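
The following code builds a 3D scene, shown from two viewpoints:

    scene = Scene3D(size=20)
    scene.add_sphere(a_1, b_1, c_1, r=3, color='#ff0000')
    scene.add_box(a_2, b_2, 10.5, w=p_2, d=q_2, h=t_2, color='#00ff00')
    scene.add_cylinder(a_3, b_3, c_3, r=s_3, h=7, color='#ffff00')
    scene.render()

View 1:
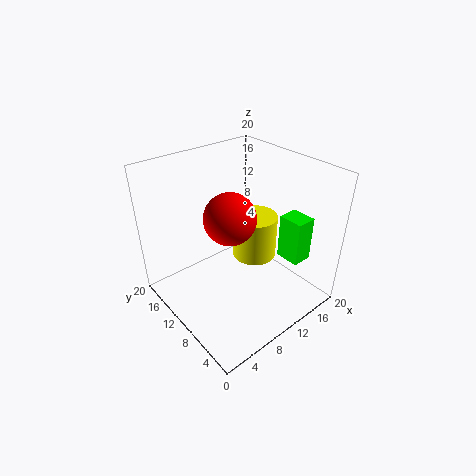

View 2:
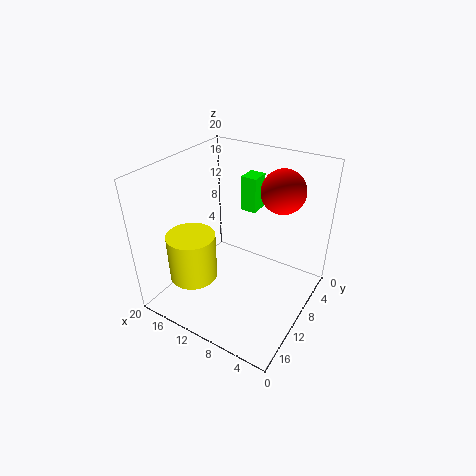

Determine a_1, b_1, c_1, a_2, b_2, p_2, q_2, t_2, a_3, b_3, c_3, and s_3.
a_1 = 5.5; b_1 = 6; c_1 = 16.5; a_2 = 11; b_2 = 0.5; p_2 = 2.5; q_2 = 3; t_2 = 5.5; a_3 = 16; b_3 = 13; c_3 = 3; s_3 = 3.5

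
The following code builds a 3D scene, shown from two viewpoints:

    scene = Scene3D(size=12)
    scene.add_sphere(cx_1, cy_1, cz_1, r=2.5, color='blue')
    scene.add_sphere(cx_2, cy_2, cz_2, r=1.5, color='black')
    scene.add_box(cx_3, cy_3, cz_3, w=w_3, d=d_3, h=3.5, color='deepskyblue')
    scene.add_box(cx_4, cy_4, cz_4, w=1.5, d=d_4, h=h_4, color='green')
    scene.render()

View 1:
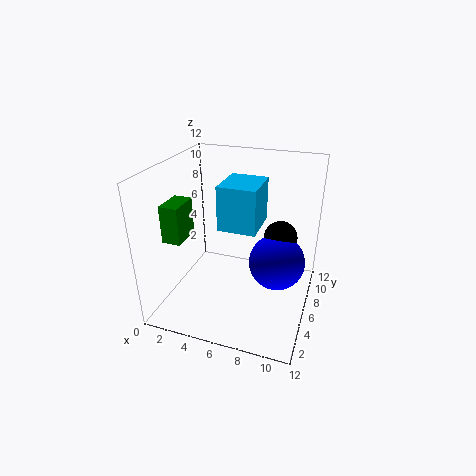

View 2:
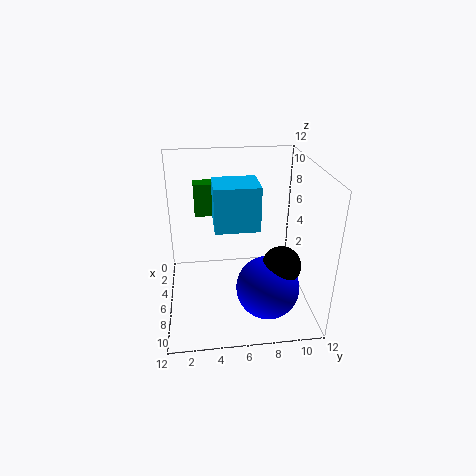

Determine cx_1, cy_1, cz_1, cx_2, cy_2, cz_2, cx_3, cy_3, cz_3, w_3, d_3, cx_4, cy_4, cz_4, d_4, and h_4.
cx_1 = 9; cy_1 = 8; cz_1 = 3; cx_2 = 9; cy_2 = 9; cz_2 = 5; cx_3 = 5; cy_3 = 4; cz_3 = 7.5; w_3 = 3; d_3 = 3.5; cx_4 = 1; cy_4 = 2.5; cz_4 = 6.5; d_4 = 2.5; h_4 = 3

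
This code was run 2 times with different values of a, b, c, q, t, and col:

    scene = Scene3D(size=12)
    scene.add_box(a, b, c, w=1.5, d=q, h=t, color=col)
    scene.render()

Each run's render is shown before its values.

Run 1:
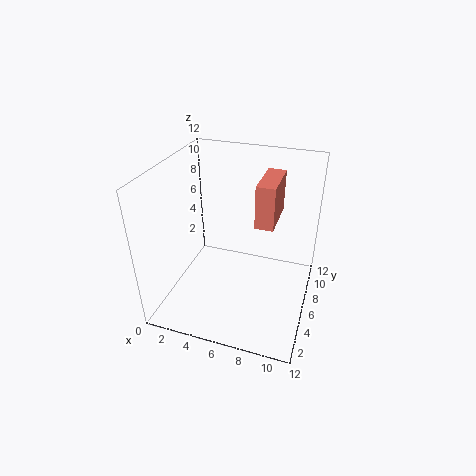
a = 7.5; b = 5.5; c = 7.5; q = 4; t = 3.5; col = 'salmon'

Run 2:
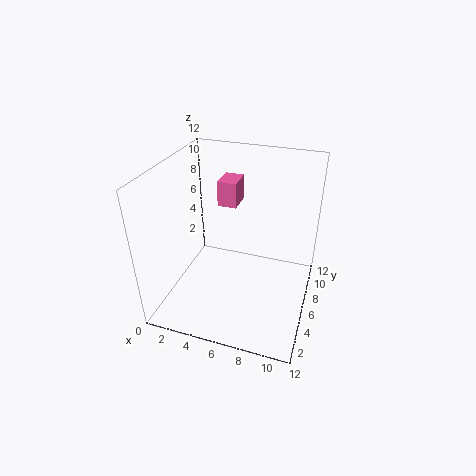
a = 4.5; b = 5.5; c = 9; q = 2; t = 2; col = 'hotpink'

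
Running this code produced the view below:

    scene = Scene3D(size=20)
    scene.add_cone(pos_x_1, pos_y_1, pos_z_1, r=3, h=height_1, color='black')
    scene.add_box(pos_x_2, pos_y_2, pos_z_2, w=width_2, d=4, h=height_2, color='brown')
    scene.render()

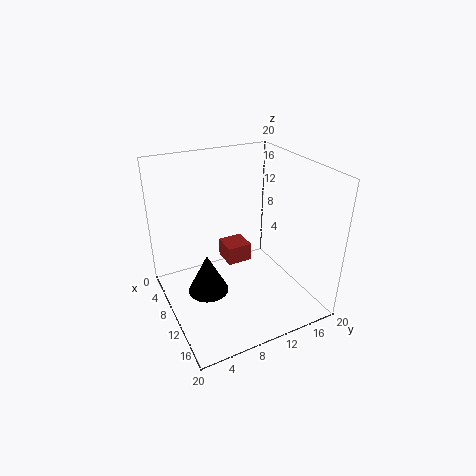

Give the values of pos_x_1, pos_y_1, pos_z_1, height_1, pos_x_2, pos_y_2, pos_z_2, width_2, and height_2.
pos_x_1 = 8
pos_y_1 = 6
pos_z_1 = 1
height_1 = 6
pos_x_2 = 1
pos_y_2 = 11
pos_z_2 = 2
width_2 = 4
height_2 = 3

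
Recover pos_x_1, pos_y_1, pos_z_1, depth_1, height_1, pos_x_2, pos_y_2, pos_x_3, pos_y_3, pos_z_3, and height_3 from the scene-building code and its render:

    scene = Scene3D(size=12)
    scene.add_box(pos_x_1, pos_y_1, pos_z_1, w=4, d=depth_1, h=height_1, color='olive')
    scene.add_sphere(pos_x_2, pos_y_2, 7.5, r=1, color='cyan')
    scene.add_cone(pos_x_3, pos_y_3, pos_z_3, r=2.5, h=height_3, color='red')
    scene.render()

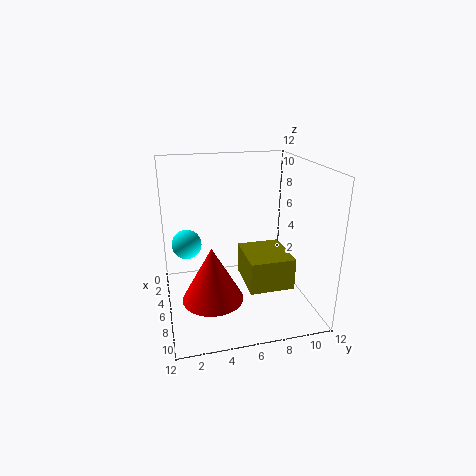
pos_x_1 = 6, pos_y_1 = 6, pos_z_1 = 3, depth_1 = 3.5, height_1 = 2.5, pos_x_2 = 9.5, pos_y_2 = 1.5, pos_x_3 = 7.5, pos_y_3 = 3.5, pos_z_3 = 1.5, height_3 = 4.5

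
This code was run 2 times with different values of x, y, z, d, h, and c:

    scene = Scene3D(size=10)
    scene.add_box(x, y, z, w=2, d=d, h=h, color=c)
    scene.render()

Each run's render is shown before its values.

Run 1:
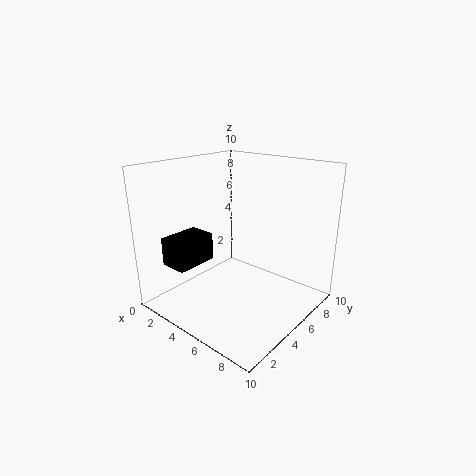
x = 1
y = 1.5
z = 3
d = 3
h = 2
c = 'black'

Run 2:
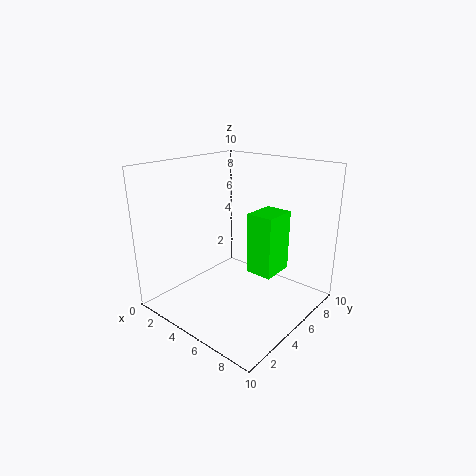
x = 5
y = 6
z = 2
d = 2.5
h = 4.5
c = 'lime'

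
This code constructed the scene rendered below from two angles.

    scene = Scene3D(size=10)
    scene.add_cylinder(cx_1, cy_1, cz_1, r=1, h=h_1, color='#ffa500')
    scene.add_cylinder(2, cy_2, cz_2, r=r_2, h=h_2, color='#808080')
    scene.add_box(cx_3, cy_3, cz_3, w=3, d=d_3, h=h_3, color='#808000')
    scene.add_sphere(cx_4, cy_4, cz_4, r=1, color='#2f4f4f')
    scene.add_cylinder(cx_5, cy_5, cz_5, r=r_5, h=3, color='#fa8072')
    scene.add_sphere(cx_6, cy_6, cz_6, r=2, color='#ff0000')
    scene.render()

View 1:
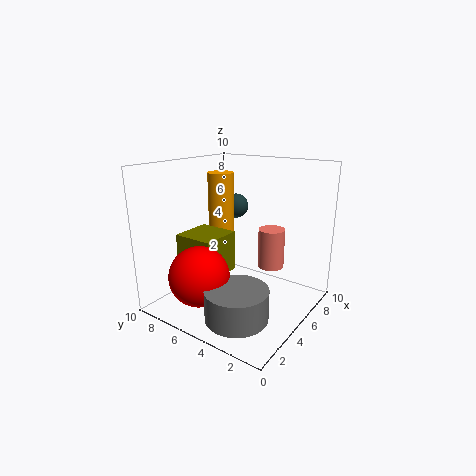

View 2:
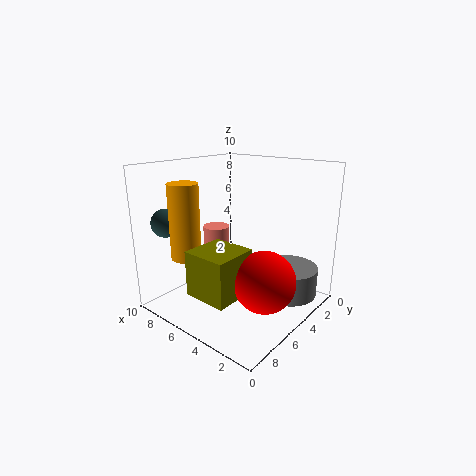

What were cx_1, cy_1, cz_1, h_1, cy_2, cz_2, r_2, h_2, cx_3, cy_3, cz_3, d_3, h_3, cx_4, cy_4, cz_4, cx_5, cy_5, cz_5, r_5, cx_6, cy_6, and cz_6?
cx_1 = 7; cy_1 = 8; cz_1 = 4; h_1 = 5; cy_2 = 3; cz_2 = 1; r_2 = 2; h_2 = 2; cx_3 = 3; cy_3 = 6; cz_3 = 2; d_3 = 3; h_3 = 3; cx_4 = 9; cy_4 = 8; cz_4 = 6; cx_5 = 8; cy_5 = 4; cz_5 = 2; r_5 = 1; cx_6 = 2; cy_6 = 6; cz_6 = 3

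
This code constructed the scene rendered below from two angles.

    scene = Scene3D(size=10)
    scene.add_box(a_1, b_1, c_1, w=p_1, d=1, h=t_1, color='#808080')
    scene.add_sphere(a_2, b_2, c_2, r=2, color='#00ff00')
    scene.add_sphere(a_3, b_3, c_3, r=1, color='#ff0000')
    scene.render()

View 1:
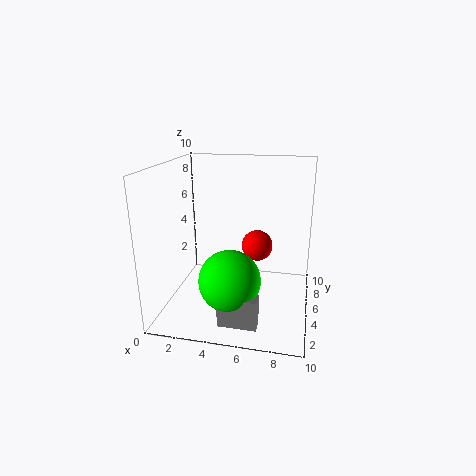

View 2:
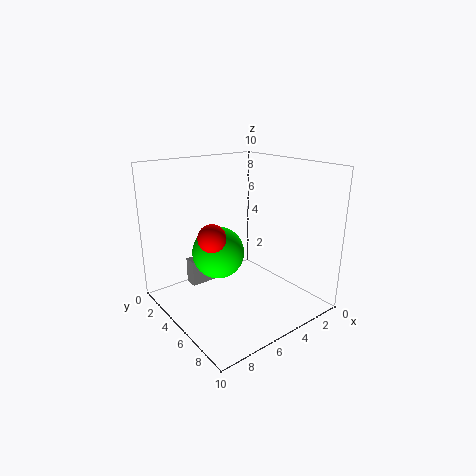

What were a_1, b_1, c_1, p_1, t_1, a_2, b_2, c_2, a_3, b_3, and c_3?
a_1 = 4.5, b_1 = 1, c_1 = 0.5, p_1 = 2.5, t_1 = 2, a_2 = 5, b_2 = 2.5, c_2 = 3, a_3 = 6.5, b_3 = 4, c_3 = 5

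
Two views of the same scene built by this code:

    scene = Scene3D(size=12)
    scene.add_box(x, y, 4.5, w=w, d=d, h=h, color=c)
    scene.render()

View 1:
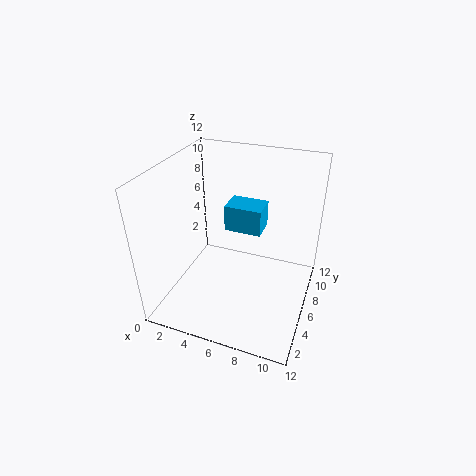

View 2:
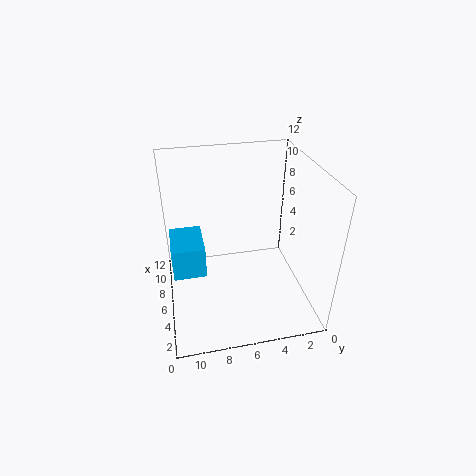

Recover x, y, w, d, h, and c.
x = 3.5, y = 9, w = 3.5, d = 2.5, h = 2.5, c = 'deepskyblue'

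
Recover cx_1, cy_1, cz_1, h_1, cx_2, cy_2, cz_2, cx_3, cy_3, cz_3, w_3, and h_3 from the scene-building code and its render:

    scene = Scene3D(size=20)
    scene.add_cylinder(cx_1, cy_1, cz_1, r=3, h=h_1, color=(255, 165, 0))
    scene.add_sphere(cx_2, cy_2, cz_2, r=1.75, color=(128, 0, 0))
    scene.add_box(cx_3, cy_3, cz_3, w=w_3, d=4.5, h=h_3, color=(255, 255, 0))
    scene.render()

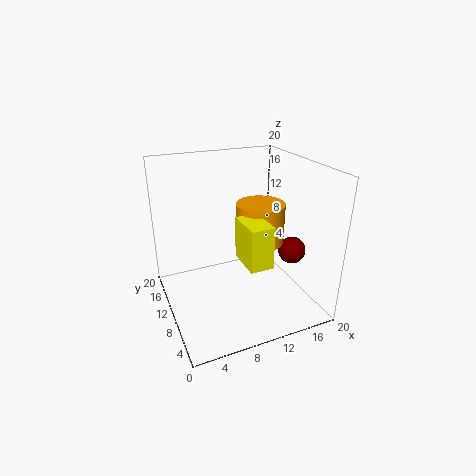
cx_1 = 11.25, cy_1 = 6, cz_1 = 11.25, h_1 = 5, cx_2 = 15.25, cy_2 = 4.5, cz_2 = 9.75, cx_3 = 7.5, cy_3 = 0.5, cz_3 = 10.5, w_3 = 2.75, h_3 = 5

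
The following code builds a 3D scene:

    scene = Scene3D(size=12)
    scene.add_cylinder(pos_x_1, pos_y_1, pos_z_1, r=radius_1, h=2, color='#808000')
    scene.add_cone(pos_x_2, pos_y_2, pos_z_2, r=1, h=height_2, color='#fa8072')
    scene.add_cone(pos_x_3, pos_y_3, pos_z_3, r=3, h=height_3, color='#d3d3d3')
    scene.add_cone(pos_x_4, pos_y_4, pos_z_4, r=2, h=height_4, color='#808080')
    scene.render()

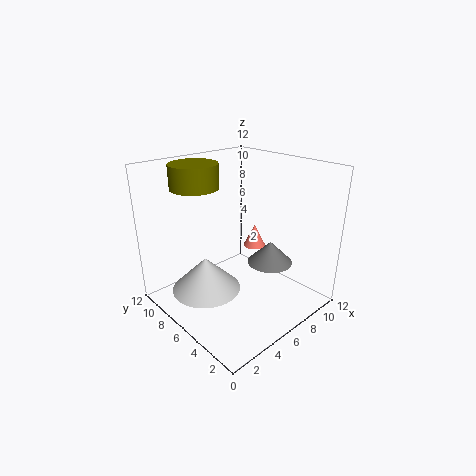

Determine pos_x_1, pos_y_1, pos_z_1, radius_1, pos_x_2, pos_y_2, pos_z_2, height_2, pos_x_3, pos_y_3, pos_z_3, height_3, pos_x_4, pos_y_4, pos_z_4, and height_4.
pos_x_1 = 4; pos_y_1 = 9; pos_z_1 = 10; radius_1 = 2; pos_x_2 = 9; pos_y_2 = 7; pos_z_2 = 4; height_2 = 2; pos_x_3 = 4; pos_y_3 = 8; pos_z_3 = 1; height_3 = 3; pos_x_4 = 9; pos_y_4 = 5; pos_z_4 = 3; height_4 = 2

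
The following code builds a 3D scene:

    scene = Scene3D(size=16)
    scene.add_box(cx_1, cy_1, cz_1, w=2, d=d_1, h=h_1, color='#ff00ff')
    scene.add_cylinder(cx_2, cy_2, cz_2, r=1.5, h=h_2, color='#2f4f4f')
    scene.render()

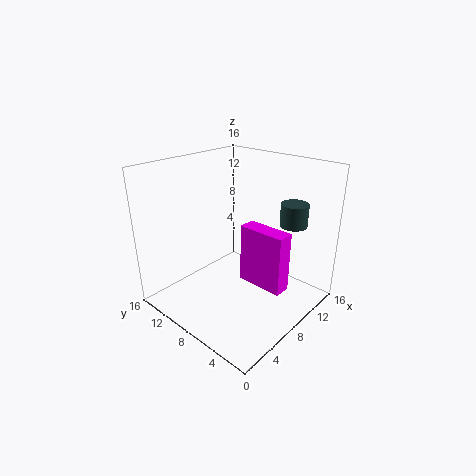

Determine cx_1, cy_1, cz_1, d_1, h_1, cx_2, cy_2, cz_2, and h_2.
cx_1 = 9; cy_1 = 3; cz_1 = 2; d_1 = 5.5; h_1 = 7; cx_2 = 12; cy_2 = 3.5; cz_2 = 9.5; h_2 = 2.5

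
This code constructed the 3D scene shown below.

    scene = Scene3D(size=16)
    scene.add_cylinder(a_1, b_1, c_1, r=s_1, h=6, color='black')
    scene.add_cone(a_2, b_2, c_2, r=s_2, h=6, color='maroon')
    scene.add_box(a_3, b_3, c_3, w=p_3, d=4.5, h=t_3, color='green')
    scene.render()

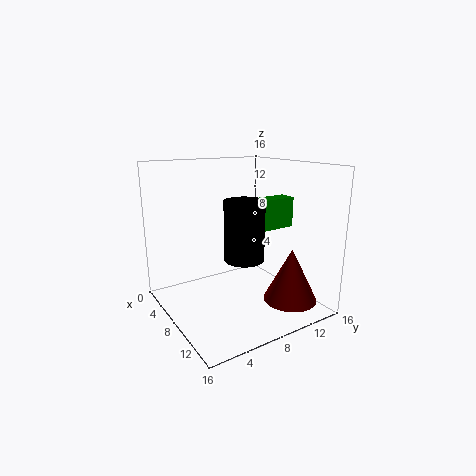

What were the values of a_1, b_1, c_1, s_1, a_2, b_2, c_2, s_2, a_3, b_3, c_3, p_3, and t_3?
a_1 = 11.5, b_1 = 6.5, c_1 = 7, s_1 = 2, a_2 = 12, b_2 = 12.5, c_2 = 1, s_2 = 3, a_3 = 7, b_3 = 10.5, c_3 = 8.5, p_3 = 2, t_3 = 3.5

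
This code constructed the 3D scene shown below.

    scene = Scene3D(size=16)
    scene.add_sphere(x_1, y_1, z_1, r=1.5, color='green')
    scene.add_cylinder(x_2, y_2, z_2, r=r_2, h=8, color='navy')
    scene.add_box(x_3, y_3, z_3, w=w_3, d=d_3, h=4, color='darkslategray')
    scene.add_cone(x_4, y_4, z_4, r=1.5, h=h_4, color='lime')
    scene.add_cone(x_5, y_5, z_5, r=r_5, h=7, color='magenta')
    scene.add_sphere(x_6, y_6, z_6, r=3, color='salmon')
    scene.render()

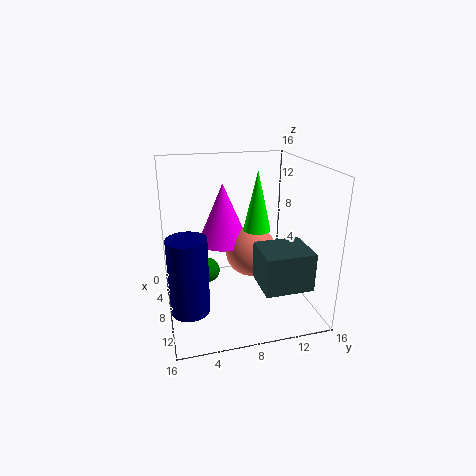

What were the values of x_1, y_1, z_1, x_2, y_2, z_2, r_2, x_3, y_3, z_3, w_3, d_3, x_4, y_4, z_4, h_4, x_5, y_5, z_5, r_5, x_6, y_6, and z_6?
x_1 = 4.5
y_1 = 5
z_1 = 2.5
x_2 = 11.5
y_2 = 2
z_2 = 2
r_2 = 2
x_3 = 10.5
y_3 = 9
z_3 = 4.5
w_3 = 4.5
d_3 = 5
x_4 = 8.5
y_4 = 10
z_4 = 9
h_4 = 6.5
x_5 = 5
y_5 = 7
z_5 = 6.5
r_5 = 3
x_6 = 6.5
y_6 = 10
z_6 = 5.5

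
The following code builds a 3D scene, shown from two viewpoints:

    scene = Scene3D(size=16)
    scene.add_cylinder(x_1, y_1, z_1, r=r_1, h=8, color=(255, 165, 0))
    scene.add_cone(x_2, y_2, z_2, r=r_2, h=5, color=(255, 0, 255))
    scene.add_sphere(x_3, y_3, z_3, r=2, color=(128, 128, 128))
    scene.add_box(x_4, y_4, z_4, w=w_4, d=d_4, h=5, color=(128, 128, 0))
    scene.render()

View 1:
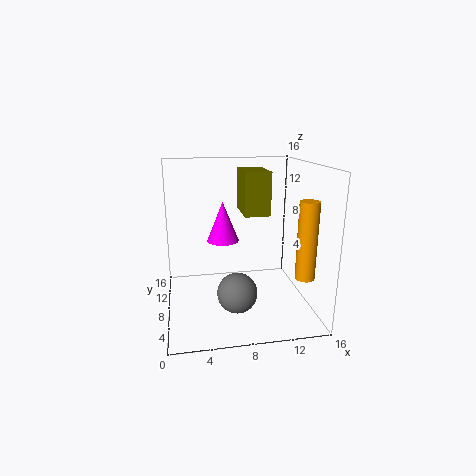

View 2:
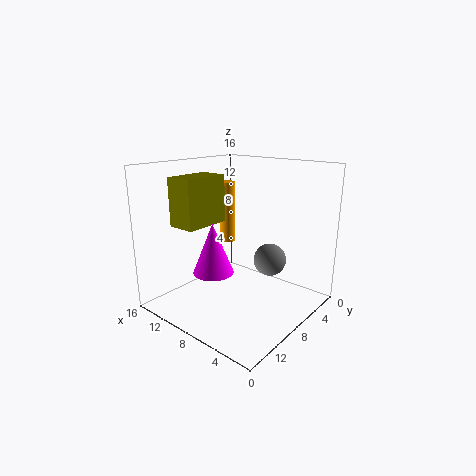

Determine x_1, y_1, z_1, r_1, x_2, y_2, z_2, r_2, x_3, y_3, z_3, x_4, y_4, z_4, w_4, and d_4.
x_1 = 14
y_1 = 3
z_1 = 5
r_1 = 1
x_2 = 7
y_2 = 13
z_2 = 6
r_2 = 2
x_3 = 7
y_3 = 3
z_3 = 4
x_4 = 9
y_4 = 9
z_4 = 10
w_4 = 3
d_4 = 5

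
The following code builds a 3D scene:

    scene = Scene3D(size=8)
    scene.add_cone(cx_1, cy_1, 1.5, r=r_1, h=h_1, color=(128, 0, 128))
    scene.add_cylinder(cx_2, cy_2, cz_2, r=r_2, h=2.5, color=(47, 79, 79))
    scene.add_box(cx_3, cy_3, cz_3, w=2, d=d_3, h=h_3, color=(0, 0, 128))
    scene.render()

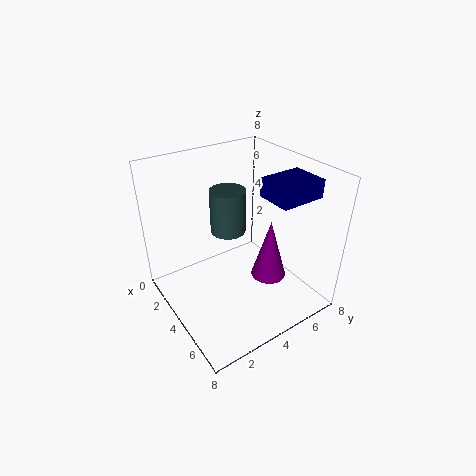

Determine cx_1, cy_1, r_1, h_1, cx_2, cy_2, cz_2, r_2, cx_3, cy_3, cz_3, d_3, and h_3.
cx_1 = 5, cy_1 = 5.5, r_1 = 1, h_1 = 3.5, cx_2 = 3, cy_2 = 4, cz_2 = 4, r_2 = 1, cx_3 = 4.5, cy_3 = 5, cz_3 = 6.5, d_3 = 2.5, h_3 = 1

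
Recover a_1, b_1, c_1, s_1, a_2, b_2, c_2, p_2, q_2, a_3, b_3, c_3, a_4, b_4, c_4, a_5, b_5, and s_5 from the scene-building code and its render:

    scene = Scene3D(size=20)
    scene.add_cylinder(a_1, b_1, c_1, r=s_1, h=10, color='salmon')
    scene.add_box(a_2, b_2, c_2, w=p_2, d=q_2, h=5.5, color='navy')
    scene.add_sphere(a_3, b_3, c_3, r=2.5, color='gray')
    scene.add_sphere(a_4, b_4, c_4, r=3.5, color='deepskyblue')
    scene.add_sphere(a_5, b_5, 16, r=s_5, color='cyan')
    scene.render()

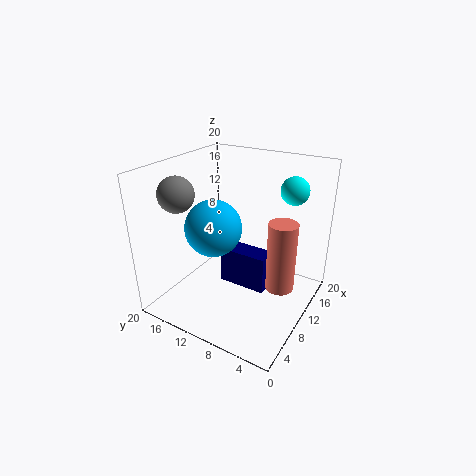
a_1 = 11.5; b_1 = 4; c_1 = 3; s_1 = 2; a_2 = 10; b_2 = 6; c_2 = 2; p_2 = 3; q_2 = 7; a_3 = 6.5; b_3 = 17.5; c_3 = 16; a_4 = 5; b_4 = 10.5; c_4 = 13.5; a_5 = 16; b_5 = 4.5; s_5 = 2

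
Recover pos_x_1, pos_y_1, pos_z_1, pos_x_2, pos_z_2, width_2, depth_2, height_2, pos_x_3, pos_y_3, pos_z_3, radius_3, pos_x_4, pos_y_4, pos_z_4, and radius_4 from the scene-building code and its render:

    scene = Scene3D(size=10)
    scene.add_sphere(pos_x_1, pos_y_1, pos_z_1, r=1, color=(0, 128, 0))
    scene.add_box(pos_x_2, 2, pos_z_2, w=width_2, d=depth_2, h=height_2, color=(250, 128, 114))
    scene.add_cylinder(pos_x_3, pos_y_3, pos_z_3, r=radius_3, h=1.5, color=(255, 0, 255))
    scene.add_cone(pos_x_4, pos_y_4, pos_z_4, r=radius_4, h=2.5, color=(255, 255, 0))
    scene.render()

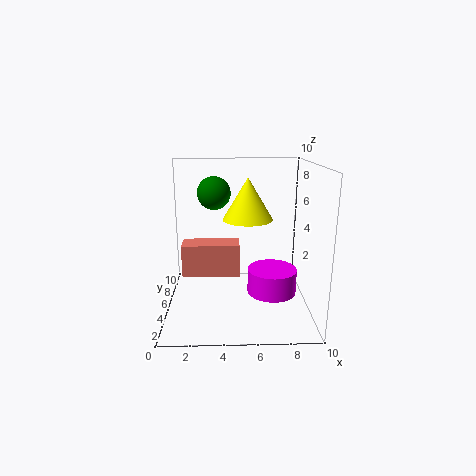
pos_x_1 = 3.5; pos_y_1 = 3; pos_z_1 = 8.5; pos_x_2 = 1.5; pos_z_2 = 3.5; width_2 = 3.5; depth_2 = 1.5; height_2 = 2; pos_x_3 = 7; pos_y_3 = 2; pos_z_3 = 2.5; radius_3 = 1.5; pos_x_4 = 5.5; pos_y_4 = 2.5; pos_z_4 = 7; radius_4 = 1.5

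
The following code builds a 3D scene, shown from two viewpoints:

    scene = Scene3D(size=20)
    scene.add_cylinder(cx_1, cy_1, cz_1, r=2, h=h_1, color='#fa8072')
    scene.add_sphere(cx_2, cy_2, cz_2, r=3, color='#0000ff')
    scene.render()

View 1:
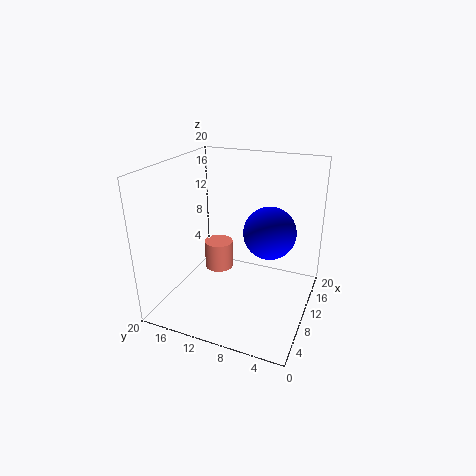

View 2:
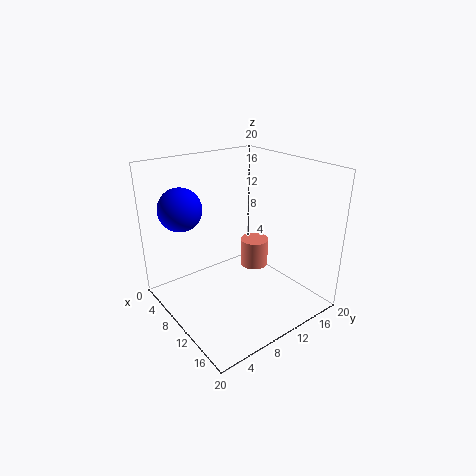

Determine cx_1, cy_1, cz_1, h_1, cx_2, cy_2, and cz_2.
cx_1 = 10, cy_1 = 13, cz_1 = 5, h_1 = 4, cx_2 = 5, cy_2 = 4, cz_2 = 14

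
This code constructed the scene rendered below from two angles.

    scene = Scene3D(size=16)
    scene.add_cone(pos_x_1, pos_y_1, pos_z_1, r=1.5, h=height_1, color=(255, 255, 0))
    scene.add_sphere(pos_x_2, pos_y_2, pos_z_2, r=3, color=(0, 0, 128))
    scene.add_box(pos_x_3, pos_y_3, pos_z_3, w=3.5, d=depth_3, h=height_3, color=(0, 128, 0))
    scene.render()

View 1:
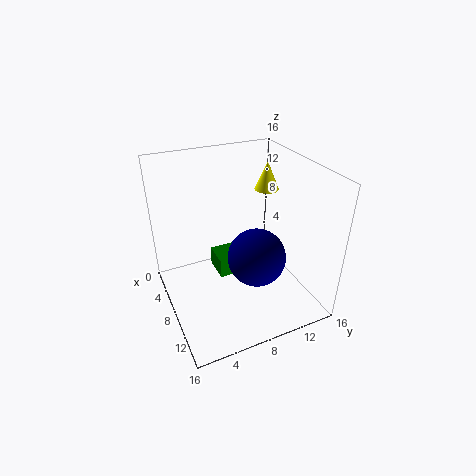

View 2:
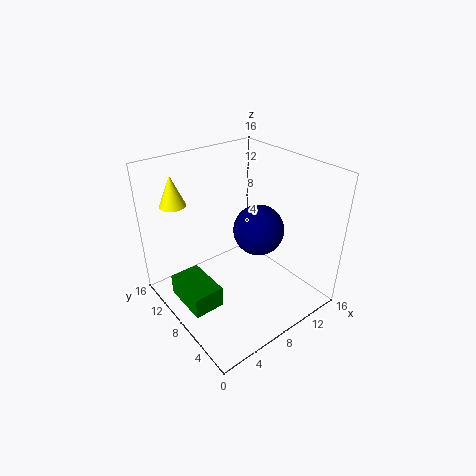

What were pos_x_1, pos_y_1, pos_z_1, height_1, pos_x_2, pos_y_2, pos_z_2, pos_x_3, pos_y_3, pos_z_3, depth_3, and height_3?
pos_x_1 = 3.5; pos_y_1 = 14; pos_z_1 = 11; height_1 = 3.5; pos_x_2 = 11.5; pos_y_2 = 8.5; pos_z_2 = 7.5; pos_x_3 = 1.5; pos_y_3 = 7; pos_z_3 = 0.5; depth_3 = 5.5; height_3 = 2.5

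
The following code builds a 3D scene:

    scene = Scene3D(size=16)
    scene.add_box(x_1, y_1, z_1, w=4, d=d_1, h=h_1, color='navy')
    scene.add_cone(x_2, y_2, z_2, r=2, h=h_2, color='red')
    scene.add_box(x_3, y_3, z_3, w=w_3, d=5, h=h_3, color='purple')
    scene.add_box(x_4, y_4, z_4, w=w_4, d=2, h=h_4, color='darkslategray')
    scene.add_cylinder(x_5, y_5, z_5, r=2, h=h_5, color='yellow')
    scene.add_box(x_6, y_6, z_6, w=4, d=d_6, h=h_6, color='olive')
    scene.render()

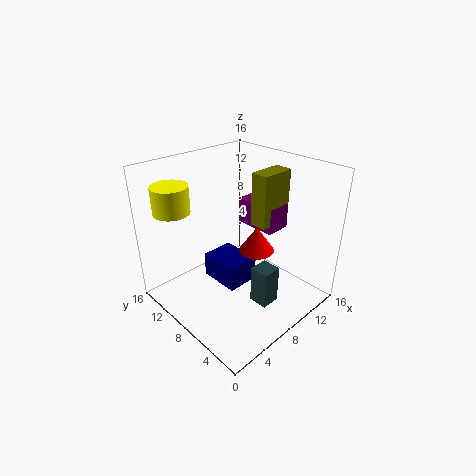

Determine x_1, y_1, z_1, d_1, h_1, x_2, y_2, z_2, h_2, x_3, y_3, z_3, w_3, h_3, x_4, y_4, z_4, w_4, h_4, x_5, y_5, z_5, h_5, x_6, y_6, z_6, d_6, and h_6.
x_1 = 7; y_1 = 8; z_1 = 1; d_1 = 5; h_1 = 3; x_2 = 10; y_2 = 7; z_2 = 6; h_2 = 3; x_3 = 11; y_3 = 6; z_3 = 8; w_3 = 3; h_3 = 3; x_4 = 6; y_4 = 2; z_4 = 3; w_4 = 2; h_4 = 4; x_5 = 3; y_5 = 13; z_5 = 11; h_5 = 3; x_6 = 10; y_6 = 6; z_6 = 9; d_6 = 2; h_6 = 6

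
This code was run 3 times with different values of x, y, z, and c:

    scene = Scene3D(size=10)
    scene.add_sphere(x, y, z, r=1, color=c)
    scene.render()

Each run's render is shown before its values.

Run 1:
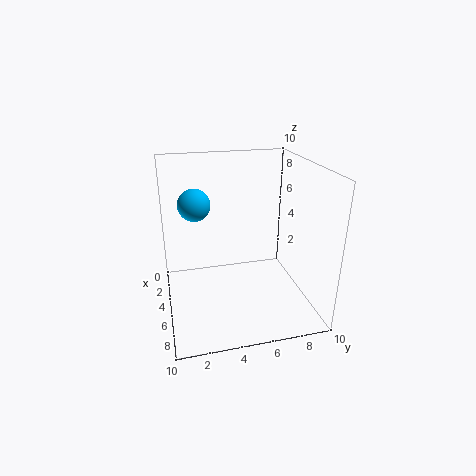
x = 6, y = 2, z = 8, c = 'deepskyblue'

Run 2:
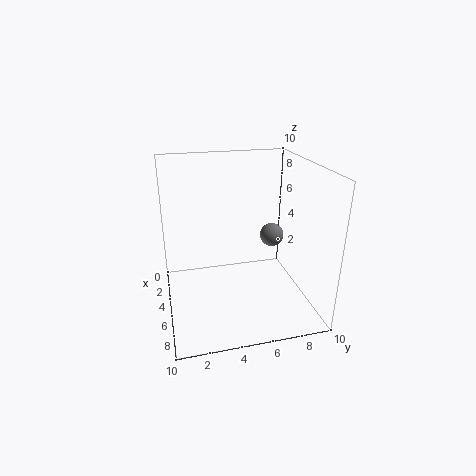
x = 1, y = 9, z = 3, c = 'gray'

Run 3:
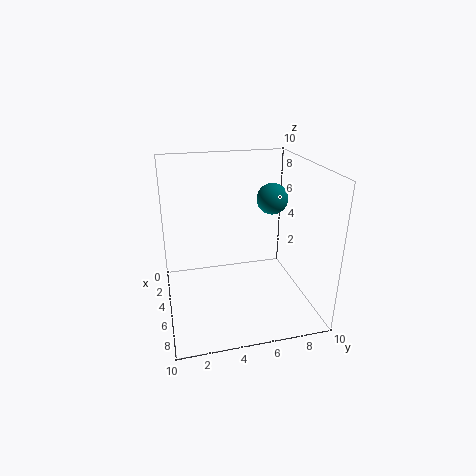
x = 6, y = 7, z = 8, c = 'teal'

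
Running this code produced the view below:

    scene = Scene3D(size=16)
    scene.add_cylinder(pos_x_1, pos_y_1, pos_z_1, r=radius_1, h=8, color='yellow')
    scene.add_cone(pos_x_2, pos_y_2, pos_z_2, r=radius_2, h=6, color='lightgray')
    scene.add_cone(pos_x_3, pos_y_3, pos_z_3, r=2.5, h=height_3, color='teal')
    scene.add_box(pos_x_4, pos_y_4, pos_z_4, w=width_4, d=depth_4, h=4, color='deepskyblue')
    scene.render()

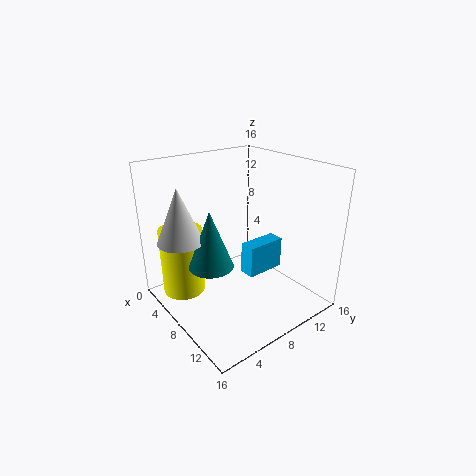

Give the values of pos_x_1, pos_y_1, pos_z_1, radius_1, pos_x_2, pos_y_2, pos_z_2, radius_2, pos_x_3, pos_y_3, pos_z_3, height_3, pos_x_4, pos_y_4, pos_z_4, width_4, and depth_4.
pos_x_1 = 3; pos_y_1 = 3.5; pos_z_1 = 0.5; radius_1 = 2.5; pos_x_2 = 5; pos_y_2 = 2.5; pos_z_2 = 8; radius_2 = 2.5; pos_x_3 = 7; pos_y_3 = 5; pos_z_3 = 5; height_3 = 6.5; pos_x_4 = 5.5; pos_y_4 = 10.5; pos_z_4 = 1.5; width_4 = 2; depth_4 = 5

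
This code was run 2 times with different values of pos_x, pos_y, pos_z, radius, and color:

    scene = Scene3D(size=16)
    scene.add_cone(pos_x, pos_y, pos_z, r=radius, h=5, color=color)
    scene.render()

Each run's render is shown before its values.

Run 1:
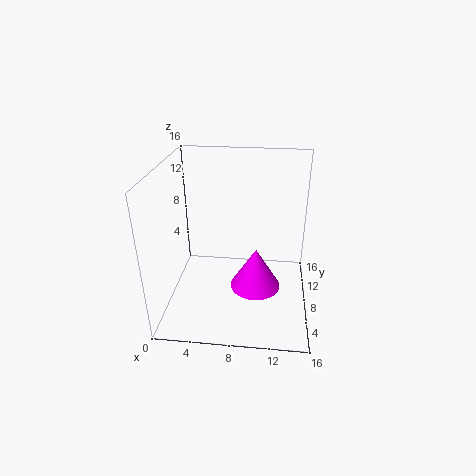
pos_x = 10, pos_y = 9, pos_z = 1, radius = 3, color = 'magenta'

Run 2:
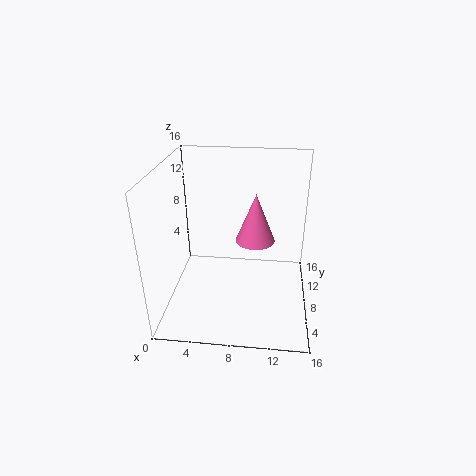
pos_x = 10, pos_y = 6, pos_z = 9, radius = 2, color = 'hotpink'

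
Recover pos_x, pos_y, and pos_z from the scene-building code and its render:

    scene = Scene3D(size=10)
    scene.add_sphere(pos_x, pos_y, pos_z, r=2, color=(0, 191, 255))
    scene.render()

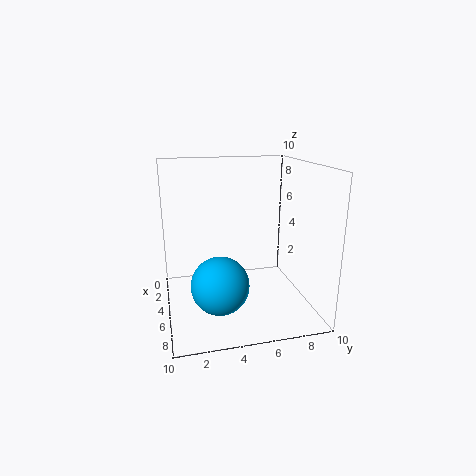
pos_x = 6
pos_y = 3.5
pos_z = 2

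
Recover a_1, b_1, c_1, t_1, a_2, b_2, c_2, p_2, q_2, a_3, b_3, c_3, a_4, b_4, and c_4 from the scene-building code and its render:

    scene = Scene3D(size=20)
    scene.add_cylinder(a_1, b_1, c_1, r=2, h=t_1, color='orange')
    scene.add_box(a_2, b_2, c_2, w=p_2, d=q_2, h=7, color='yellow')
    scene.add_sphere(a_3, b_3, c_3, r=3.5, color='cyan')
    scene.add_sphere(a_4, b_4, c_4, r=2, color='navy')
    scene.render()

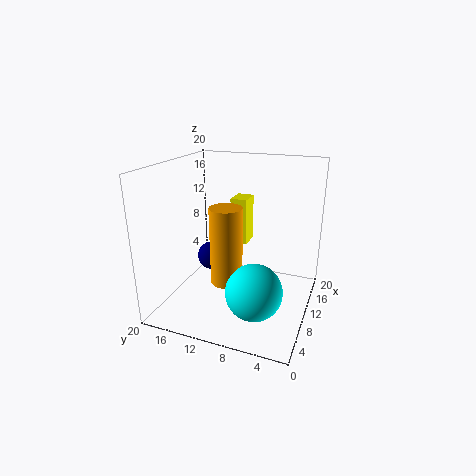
a_1 = 4.75; b_1 = 9.5; c_1 = 6.25; t_1 = 9.75; a_2 = 14; b_2 = 10.25; c_2 = 7.25; p_2 = 3.25; q_2 = 2.5; a_3 = 3.75; b_3 = 5.5; c_3 = 6; a_4 = 9.75; b_4 = 14; c_4 = 6.75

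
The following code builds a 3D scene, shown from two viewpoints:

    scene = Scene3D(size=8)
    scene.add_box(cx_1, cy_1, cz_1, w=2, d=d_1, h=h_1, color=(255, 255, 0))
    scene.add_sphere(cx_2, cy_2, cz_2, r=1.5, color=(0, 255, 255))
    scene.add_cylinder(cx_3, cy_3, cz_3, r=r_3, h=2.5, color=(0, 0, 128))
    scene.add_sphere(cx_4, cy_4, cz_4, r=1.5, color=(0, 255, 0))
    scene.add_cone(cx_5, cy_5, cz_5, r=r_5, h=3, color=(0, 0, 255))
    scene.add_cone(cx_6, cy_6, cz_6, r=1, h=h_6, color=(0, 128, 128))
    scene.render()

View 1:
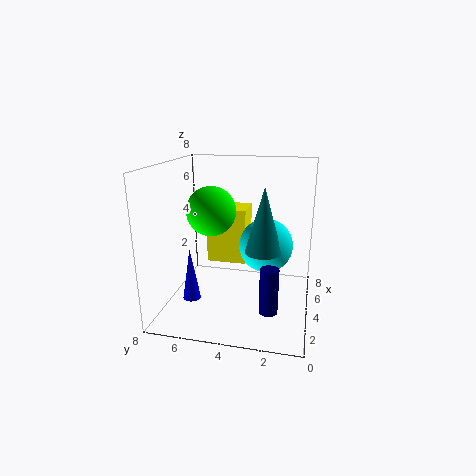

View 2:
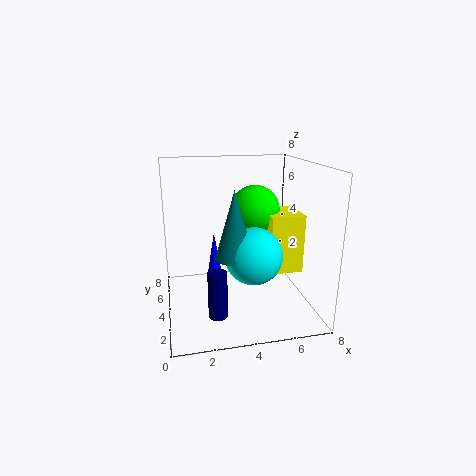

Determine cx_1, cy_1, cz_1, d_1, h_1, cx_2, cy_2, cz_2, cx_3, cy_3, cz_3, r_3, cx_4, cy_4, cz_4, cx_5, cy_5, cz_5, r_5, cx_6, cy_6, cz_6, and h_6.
cx_1 = 6
cy_1 = 4
cz_1 = 1.5
d_1 = 2.5
h_1 = 3.5
cx_2 = 4.5
cy_2 = 2.5
cz_2 = 3.5
cx_3 = 2.5
cy_3 = 2
cz_3 = 0.5
r_3 = 0.5
cx_4 = 5.5
cy_4 = 6
cz_4 = 5
cx_5 = 3
cy_5 = 6.5
cz_5 = 0.5
r_5 = 0.5
cx_6 = 3.5
cy_6 = 2.5
cz_6 = 3.5
h_6 = 3.5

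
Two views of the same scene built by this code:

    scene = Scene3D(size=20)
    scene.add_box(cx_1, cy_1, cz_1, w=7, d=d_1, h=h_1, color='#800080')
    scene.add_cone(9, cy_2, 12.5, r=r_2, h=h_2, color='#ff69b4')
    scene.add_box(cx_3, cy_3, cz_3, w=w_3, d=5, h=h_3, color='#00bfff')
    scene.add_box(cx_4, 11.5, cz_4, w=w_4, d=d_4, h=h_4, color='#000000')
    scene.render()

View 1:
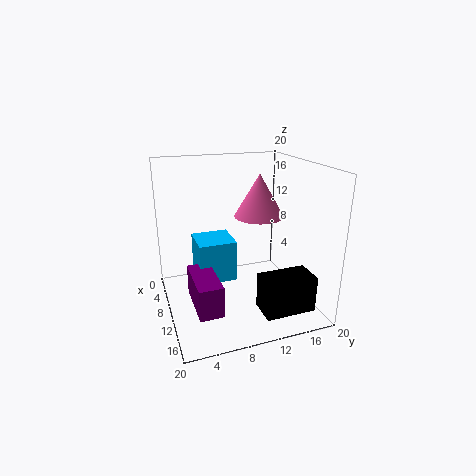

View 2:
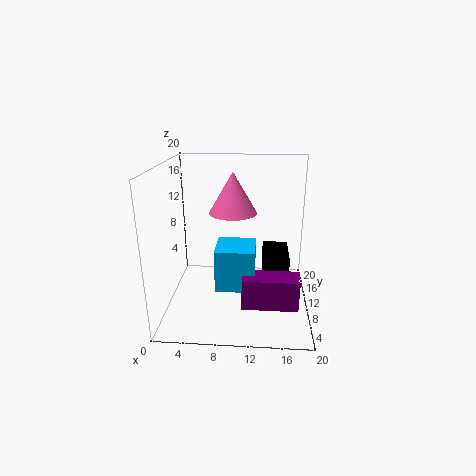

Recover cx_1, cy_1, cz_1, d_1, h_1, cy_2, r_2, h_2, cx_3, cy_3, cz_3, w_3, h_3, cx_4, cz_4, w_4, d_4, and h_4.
cx_1 = 11
cy_1 = 2.5
cz_1 = 3.5
d_1 = 3
h_1 = 4
cy_2 = 13.5
r_2 = 3.5
h_2 = 6
cx_3 = 7.5
cy_3 = 4
cz_3 = 5
w_3 = 5
h_3 = 5.5
cx_4 = 13.5
cz_4 = 1
w_4 = 4
d_4 = 7
h_4 = 5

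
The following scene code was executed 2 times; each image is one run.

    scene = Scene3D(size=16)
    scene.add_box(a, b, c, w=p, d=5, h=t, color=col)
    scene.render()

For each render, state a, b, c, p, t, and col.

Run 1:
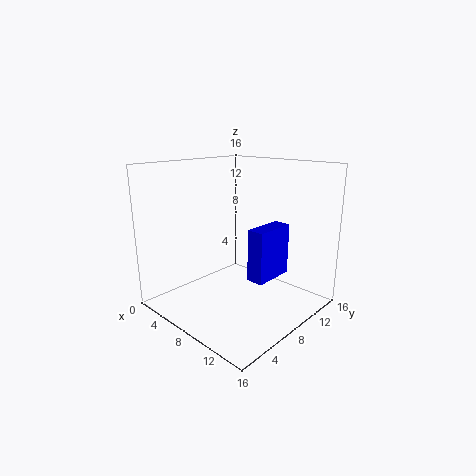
a = 9, b = 8.5, c = 3, p = 2, t = 6, col = 'blue'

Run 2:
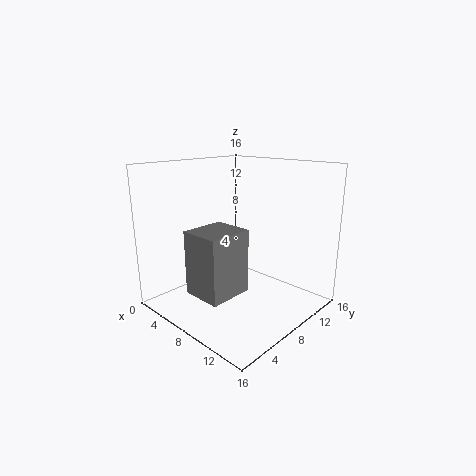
a = 5.5, b = 2.5, c = 2.5, p = 4.5, t = 7, col = 'gray'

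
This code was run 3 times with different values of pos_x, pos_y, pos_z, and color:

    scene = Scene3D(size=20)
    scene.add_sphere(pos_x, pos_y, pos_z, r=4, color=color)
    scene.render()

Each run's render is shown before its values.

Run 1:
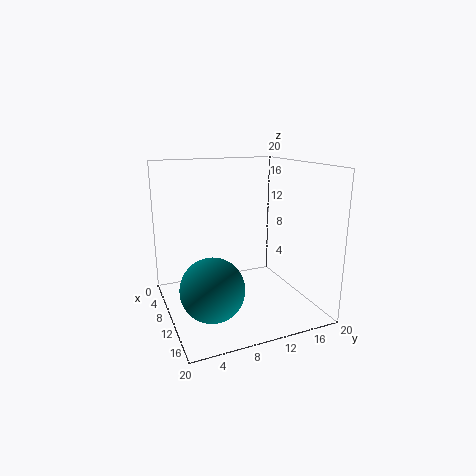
pos_x = 15, pos_y = 4.5, pos_z = 5.5, color = 'teal'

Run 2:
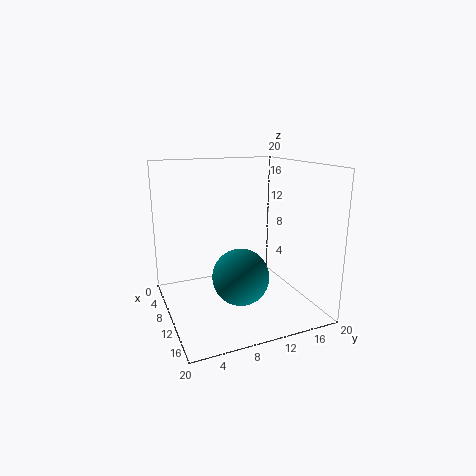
pos_x = 11, pos_y = 10, pos_z = 4.5, color = 'teal'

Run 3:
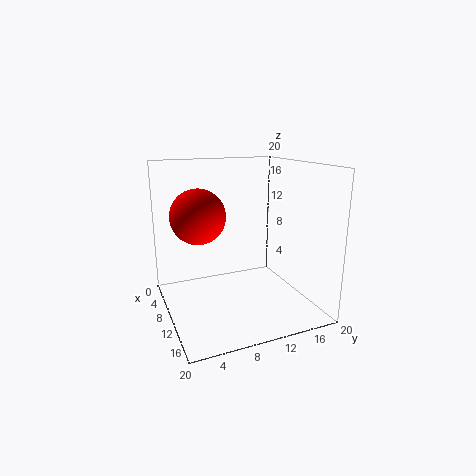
pos_x = 6, pos_y = 5.5, pos_z = 12.5, color = 'red'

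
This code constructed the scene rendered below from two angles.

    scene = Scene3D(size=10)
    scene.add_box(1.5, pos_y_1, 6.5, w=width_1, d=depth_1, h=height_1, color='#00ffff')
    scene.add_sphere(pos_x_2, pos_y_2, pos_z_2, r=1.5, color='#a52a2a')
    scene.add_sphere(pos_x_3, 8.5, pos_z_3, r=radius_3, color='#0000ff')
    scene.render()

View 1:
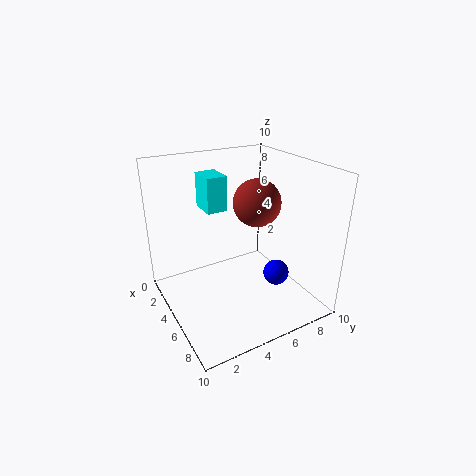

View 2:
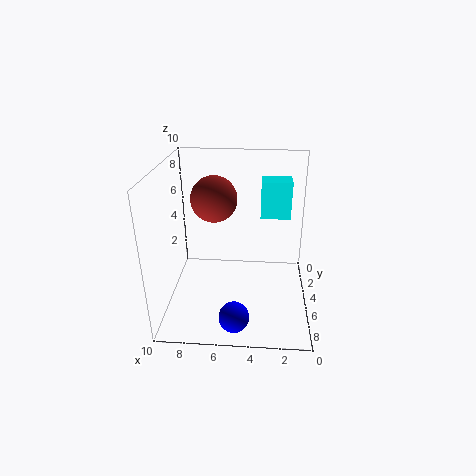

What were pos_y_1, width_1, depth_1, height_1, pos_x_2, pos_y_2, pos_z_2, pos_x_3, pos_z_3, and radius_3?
pos_y_1 = 3.5
width_1 = 2
depth_1 = 1.5
height_1 = 2.5
pos_x_2 = 6.5
pos_y_2 = 5.5
pos_z_2 = 8
pos_x_3 = 5
pos_z_3 = 1
radius_3 = 1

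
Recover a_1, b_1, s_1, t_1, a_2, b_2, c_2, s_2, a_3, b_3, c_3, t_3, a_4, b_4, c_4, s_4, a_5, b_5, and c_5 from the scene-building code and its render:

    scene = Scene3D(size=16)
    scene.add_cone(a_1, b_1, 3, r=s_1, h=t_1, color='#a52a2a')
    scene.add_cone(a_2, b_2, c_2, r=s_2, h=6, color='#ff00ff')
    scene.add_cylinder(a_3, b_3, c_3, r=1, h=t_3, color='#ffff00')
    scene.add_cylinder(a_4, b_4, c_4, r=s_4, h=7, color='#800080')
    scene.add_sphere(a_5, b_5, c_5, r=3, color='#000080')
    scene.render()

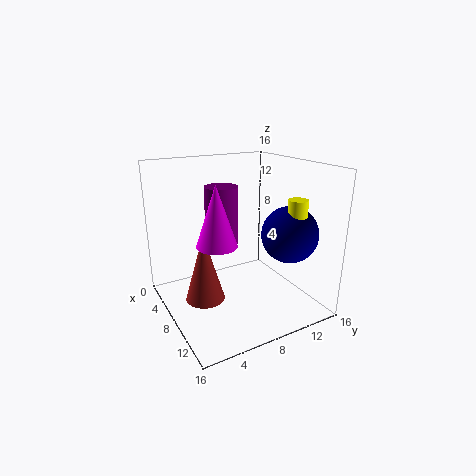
a_1 = 10; b_1 = 3; s_1 = 2; t_1 = 7; a_2 = 11; b_2 = 4; c_2 = 9; s_2 = 2; a_3 = 13; b_3 = 12; c_3 = 9; t_3 = 4; a_4 = 4; b_4 = 8; c_4 = 6; s_4 = 2; a_5 = 12; b_5 = 12; c_5 = 9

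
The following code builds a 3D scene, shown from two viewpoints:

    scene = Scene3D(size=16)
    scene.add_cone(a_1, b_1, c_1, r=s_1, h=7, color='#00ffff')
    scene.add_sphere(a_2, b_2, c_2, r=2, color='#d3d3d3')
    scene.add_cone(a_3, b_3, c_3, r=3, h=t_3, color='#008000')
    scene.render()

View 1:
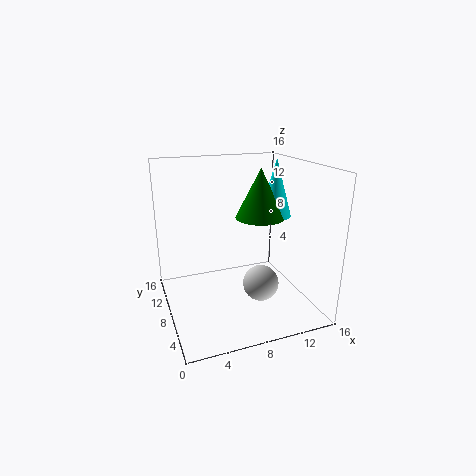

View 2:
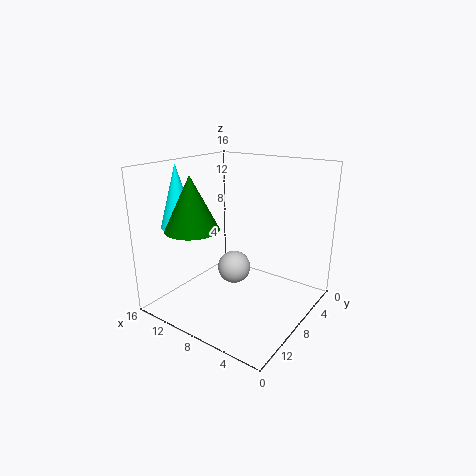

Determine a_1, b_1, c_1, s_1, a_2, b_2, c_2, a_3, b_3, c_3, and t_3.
a_1 = 14; b_1 = 11; c_1 = 9; s_1 = 2; a_2 = 10; b_2 = 6; c_2 = 3; a_3 = 12; b_3 = 11; c_3 = 9; t_3 = 6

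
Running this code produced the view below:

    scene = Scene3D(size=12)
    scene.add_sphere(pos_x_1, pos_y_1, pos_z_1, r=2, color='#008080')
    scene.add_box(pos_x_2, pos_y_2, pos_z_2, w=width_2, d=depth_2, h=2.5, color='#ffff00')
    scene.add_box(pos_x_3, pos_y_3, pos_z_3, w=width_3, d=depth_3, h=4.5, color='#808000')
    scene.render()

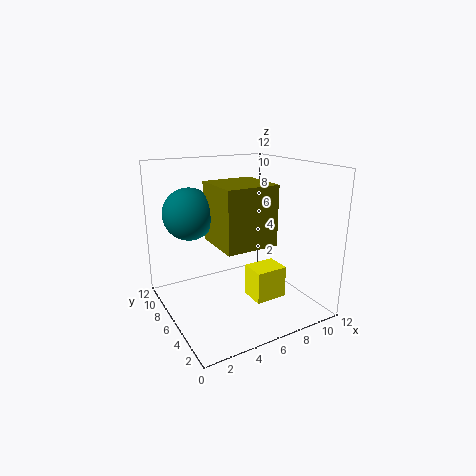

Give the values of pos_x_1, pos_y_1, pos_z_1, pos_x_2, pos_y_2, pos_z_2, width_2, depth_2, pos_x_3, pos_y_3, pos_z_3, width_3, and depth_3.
pos_x_1 = 2
pos_y_1 = 6.5
pos_z_1 = 8.5
pos_x_2 = 5.5
pos_y_2 = 2
pos_z_2 = 2
width_2 = 2.5
depth_2 = 2
pos_x_3 = 3
pos_y_3 = 2
pos_z_3 = 6.5
width_3 = 4
depth_3 = 4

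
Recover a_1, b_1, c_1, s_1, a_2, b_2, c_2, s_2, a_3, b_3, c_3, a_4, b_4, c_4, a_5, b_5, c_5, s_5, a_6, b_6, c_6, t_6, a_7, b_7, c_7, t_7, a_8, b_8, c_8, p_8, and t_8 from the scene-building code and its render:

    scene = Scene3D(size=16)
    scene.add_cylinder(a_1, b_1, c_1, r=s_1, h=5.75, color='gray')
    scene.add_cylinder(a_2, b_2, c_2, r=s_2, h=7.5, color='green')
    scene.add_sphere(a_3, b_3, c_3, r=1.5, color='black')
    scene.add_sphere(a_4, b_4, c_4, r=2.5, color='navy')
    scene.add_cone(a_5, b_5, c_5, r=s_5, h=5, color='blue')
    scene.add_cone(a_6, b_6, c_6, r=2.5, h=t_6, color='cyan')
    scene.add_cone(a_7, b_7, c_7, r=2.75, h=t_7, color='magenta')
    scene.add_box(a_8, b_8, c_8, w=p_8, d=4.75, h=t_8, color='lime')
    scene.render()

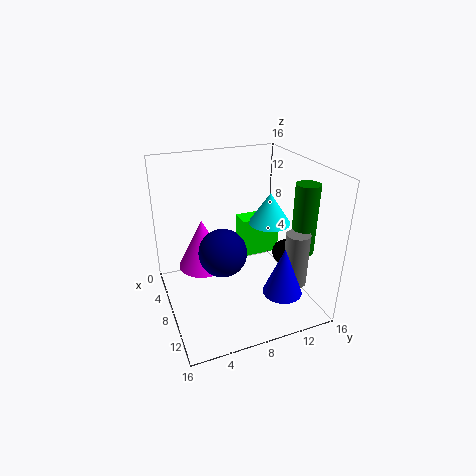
a_1 = 13
b_1 = 12.5
c_1 = 4.25
s_1 = 1.25
a_2 = 12
b_2 = 13.75
c_2 = 7.25
s_2 = 1.25
a_3 = 8.25
b_3 = 14
c_3 = 5
a_4 = 10
b_4 = 5.5
c_4 = 7.75
a_5 = 14
b_5 = 10.5
c_5 = 4.25
s_5 = 2
a_6 = 6.25
b_6 = 12.75
c_6 = 8.25
t_6 = 3.75
a_7 = 6.75
b_7 = 4.25
c_7 = 4.75
t_7 = 5.5
a_8 = 3
b_8 = 9.75
c_8 = 3.75
p_8 = 2.5
t_8 = 4.75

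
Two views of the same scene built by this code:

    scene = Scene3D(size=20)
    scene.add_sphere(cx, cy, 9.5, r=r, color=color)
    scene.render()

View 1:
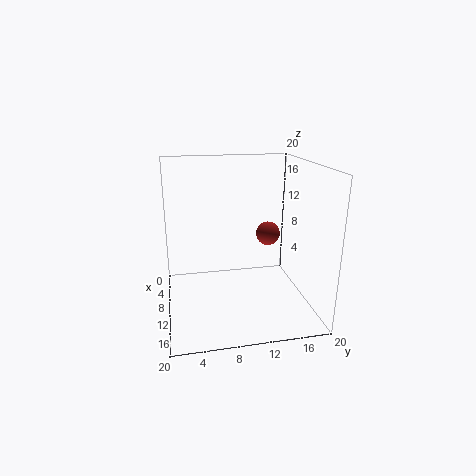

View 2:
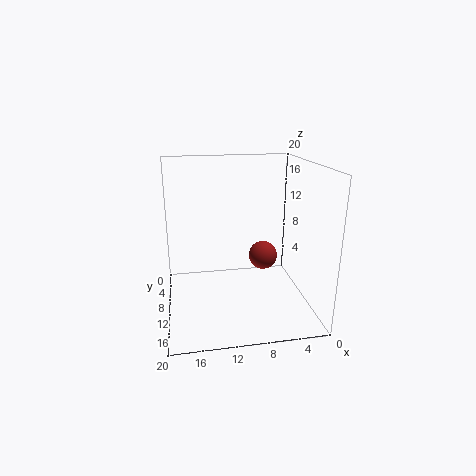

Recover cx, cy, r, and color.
cx = 7.75
cy = 15
r = 1.75
color = 'brown'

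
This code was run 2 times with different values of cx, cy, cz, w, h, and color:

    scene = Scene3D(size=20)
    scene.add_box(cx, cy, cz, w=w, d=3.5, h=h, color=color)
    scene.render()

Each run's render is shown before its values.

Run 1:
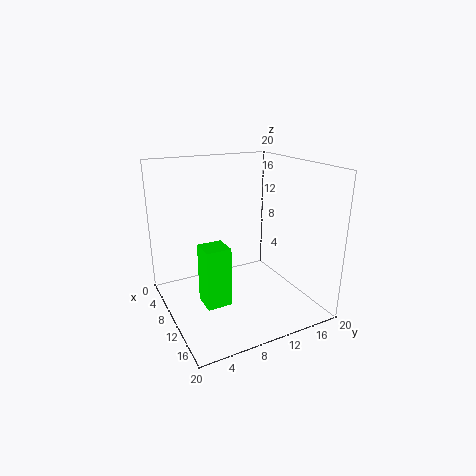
cx = 8.5
cy = 4.5
cz = 1
w = 3.5
h = 8.5
color = 'lime'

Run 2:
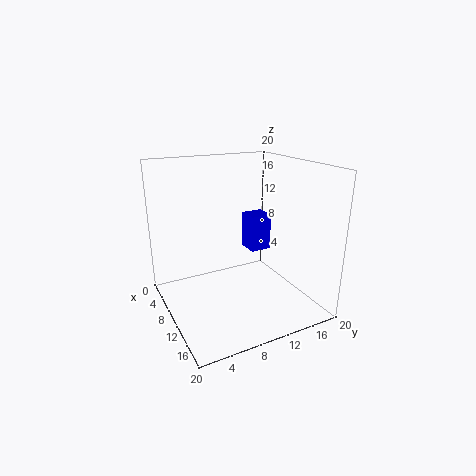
cx = 1
cy = 15.5
cz = 4.5
w = 3.5
h = 6
color = 'blue'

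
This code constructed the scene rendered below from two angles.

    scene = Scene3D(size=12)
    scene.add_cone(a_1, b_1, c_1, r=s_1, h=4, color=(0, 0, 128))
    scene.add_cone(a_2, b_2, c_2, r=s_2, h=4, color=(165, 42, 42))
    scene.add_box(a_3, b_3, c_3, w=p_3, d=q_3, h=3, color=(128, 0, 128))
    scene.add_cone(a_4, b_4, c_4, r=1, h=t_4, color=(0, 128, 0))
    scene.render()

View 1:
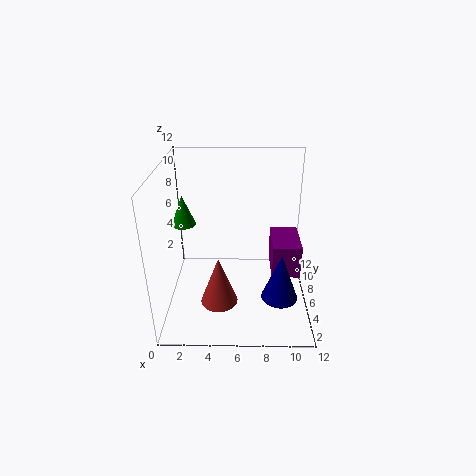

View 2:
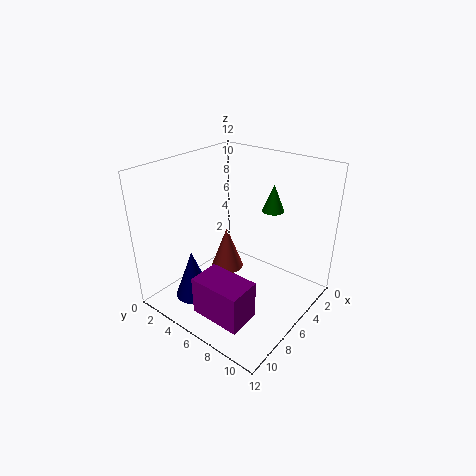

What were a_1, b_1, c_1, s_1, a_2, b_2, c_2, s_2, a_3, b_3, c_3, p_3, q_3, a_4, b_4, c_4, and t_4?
a_1 = 9.5, b_1 = 4, c_1 = 1.5, s_1 = 1.5, a_2 = 4.5, b_2 = 3.5, c_2 = 1.5, s_2 = 1.5, a_3 = 9, b_3 = 6, c_3 = 2, p_3 = 2.5, q_3 = 4, a_4 = 1.5, b_4 = 6.5, c_4 = 7, t_4 = 2.5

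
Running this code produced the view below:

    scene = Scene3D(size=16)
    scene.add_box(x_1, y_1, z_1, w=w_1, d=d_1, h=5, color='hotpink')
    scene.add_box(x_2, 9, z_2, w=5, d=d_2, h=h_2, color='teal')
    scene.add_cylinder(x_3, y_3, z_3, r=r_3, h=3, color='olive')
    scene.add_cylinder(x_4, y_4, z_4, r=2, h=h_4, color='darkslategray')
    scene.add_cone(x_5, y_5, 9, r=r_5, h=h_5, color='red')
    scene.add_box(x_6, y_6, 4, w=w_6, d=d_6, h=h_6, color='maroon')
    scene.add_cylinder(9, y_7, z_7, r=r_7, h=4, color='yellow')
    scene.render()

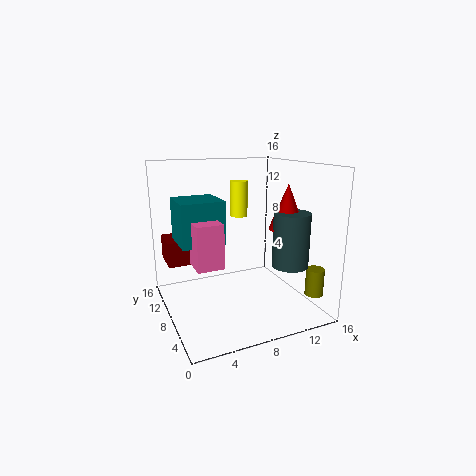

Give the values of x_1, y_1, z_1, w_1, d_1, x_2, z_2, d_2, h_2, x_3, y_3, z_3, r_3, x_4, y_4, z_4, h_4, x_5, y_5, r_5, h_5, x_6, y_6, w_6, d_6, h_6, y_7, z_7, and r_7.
x_1 = 3, y_1 = 7, z_1 = 5, w_1 = 3, d_1 = 3, x_2 = 2, z_2 = 7, d_2 = 5, h_2 = 5, x_3 = 15, y_3 = 3, z_3 = 2, r_3 = 1, x_4 = 13, y_4 = 5, z_4 = 5, h_4 = 6, x_5 = 13, y_5 = 6, r_5 = 2, h_5 = 5, x_6 = 1, y_6 = 12, w_6 = 3, d_6 = 4, h_6 = 3, y_7 = 10, z_7 = 10, r_7 = 1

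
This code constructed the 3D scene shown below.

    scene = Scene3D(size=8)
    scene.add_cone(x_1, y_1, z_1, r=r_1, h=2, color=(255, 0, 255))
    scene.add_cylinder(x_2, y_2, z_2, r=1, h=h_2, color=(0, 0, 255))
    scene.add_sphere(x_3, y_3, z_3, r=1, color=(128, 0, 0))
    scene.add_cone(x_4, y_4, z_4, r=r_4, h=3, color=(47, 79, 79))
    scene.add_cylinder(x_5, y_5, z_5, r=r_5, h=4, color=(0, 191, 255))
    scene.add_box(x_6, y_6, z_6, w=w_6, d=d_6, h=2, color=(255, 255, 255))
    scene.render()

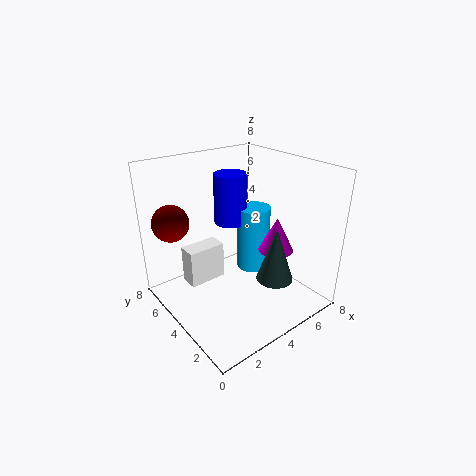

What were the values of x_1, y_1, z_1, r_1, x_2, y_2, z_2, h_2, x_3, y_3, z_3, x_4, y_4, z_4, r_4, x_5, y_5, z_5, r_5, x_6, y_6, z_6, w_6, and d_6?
x_1 = 6, y_1 = 3, z_1 = 3, r_1 = 1, x_2 = 5, y_2 = 6, z_2 = 4, h_2 = 3, x_3 = 1, y_3 = 6, z_3 = 5, x_4 = 5, y_4 = 2, z_4 = 2, r_4 = 1, x_5 = 6, y_5 = 5, z_5 = 1, r_5 = 1, x_6 = 1, y_6 = 4, z_6 = 2, w_6 = 2, d_6 = 1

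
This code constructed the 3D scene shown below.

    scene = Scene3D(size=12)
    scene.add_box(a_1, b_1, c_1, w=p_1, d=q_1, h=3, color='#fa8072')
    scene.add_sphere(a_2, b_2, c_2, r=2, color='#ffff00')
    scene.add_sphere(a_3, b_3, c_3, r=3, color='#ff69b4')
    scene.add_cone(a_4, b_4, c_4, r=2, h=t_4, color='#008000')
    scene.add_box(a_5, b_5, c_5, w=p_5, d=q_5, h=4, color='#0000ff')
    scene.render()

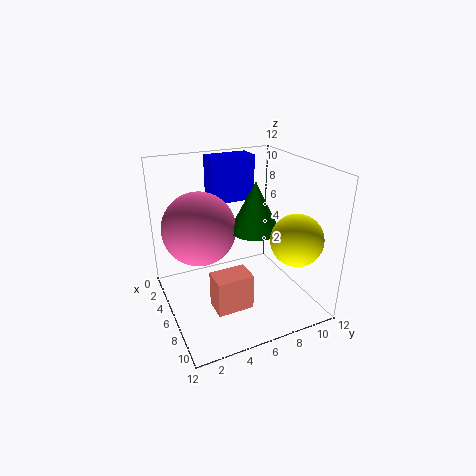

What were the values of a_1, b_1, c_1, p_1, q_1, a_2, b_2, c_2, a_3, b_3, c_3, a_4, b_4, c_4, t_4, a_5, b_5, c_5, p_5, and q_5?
a_1 = 7, b_1 = 3, c_1 = 1, p_1 = 2, q_1 = 3, a_2 = 10, b_2 = 9, c_2 = 7, a_3 = 5, b_3 = 3, c_3 = 7, a_4 = 7, b_4 = 7, c_4 = 7, t_4 = 4, a_5 = 1, b_5 = 5, c_5 = 8, p_5 = 2, q_5 = 4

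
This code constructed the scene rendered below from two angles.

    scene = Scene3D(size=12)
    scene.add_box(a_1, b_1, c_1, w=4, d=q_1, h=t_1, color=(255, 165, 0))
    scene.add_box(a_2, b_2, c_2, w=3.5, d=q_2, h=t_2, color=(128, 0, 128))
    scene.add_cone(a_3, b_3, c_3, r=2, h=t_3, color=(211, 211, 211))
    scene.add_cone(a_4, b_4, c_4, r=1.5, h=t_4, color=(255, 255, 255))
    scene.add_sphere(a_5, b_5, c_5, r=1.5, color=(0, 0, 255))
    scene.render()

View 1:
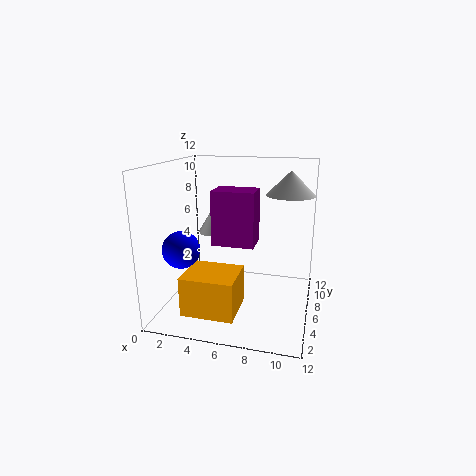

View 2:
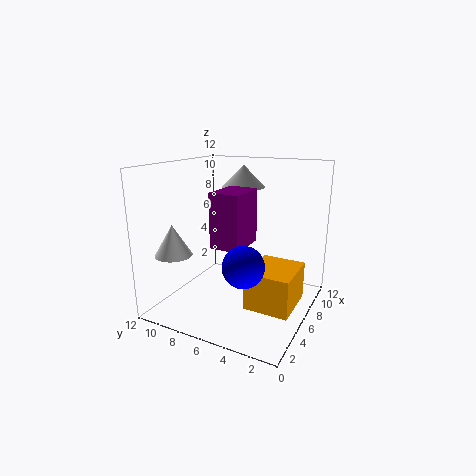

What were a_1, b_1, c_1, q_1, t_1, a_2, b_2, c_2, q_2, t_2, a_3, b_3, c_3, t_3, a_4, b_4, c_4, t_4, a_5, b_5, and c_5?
a_1 = 3, b_1 = 0.5, c_1 = 1.5, q_1 = 3.5, t_1 = 3, a_2 = 4, b_2 = 5, c_2 = 5.5, q_2 = 2.5, t_2 = 4.5, a_3 = 10, b_3 = 7.5, c_3 = 9.5, t_3 = 2, a_4 = 2.5, b_4 = 10, c_4 = 5, t_4 = 2.5, a_5 = 2, b_5 = 3.5, c_5 = 5.5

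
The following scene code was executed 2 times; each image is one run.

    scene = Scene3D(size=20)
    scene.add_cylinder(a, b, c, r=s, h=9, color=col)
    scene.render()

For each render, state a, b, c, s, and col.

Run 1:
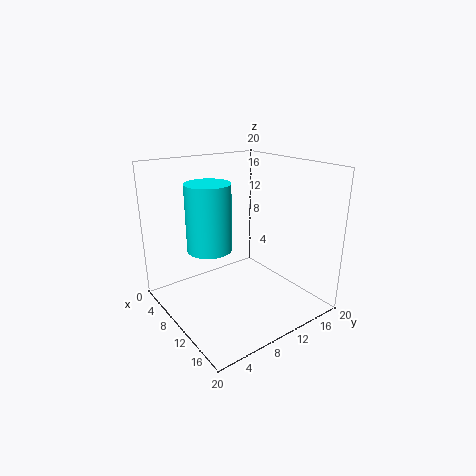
a = 9; b = 6; c = 9; s = 3; col = 'cyan'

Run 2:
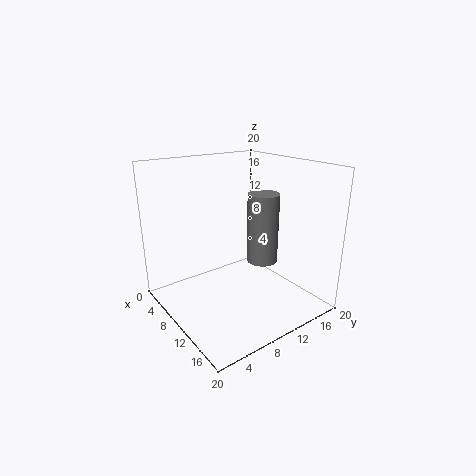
a = 14; b = 11; c = 8; s = 2; col = 'gray'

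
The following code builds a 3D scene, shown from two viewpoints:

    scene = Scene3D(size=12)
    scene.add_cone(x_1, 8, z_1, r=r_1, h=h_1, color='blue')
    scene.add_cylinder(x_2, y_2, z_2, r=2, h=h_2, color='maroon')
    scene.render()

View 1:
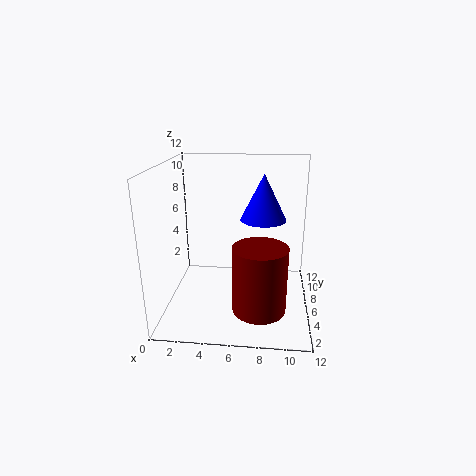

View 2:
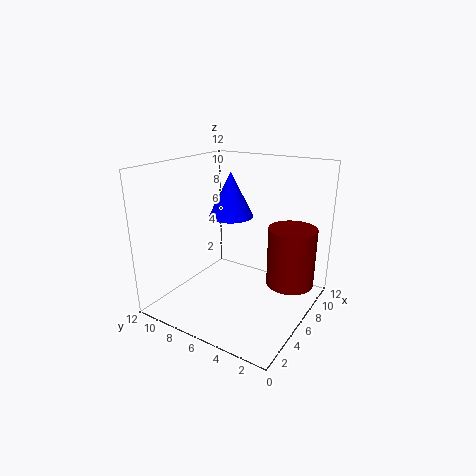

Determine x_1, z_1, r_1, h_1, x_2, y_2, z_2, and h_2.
x_1 = 8
z_1 = 7
r_1 = 2
h_1 = 4
x_2 = 8
y_2 = 2
z_2 = 2
h_2 = 5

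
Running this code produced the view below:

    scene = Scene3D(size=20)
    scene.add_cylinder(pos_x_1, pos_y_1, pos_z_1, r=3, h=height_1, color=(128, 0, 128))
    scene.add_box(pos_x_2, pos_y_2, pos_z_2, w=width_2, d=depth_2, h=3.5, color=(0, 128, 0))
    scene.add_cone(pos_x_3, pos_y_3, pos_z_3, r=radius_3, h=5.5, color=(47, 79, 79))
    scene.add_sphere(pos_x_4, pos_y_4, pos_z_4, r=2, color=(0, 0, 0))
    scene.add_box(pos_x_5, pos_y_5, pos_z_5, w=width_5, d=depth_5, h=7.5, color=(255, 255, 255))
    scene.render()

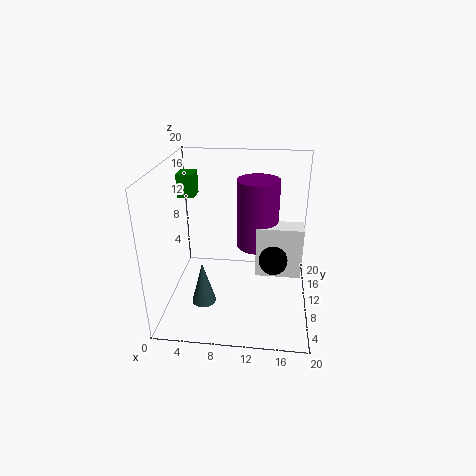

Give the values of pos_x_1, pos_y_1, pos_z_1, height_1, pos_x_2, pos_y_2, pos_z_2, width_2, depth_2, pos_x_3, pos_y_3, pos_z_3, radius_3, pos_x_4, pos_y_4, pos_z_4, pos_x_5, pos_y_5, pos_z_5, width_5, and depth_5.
pos_x_1 = 12.5; pos_y_1 = 13; pos_z_1 = 7.5; height_1 = 10; pos_x_2 = 0.5; pos_y_2 = 14; pos_z_2 = 14; width_2 = 2.5; depth_2 = 3; pos_x_3 = 6.5; pos_y_3 = 3; pos_z_3 = 4.5; radius_3 = 1.5; pos_x_4 = 15; pos_y_4 = 9.5; pos_z_4 = 7; pos_x_5 = 12.5; pos_y_5 = 10; pos_z_5 = 4; width_5 = 6.5; depth_5 = 3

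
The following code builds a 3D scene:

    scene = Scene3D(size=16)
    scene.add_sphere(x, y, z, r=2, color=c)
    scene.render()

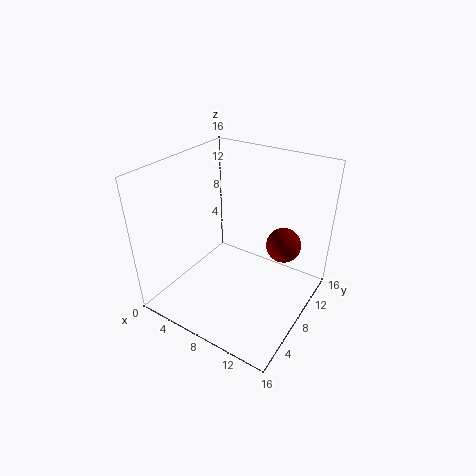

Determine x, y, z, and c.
x = 12; y = 11.5; z = 6.5; c = 'maroon'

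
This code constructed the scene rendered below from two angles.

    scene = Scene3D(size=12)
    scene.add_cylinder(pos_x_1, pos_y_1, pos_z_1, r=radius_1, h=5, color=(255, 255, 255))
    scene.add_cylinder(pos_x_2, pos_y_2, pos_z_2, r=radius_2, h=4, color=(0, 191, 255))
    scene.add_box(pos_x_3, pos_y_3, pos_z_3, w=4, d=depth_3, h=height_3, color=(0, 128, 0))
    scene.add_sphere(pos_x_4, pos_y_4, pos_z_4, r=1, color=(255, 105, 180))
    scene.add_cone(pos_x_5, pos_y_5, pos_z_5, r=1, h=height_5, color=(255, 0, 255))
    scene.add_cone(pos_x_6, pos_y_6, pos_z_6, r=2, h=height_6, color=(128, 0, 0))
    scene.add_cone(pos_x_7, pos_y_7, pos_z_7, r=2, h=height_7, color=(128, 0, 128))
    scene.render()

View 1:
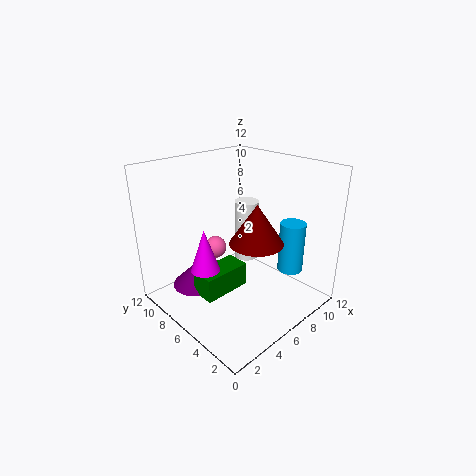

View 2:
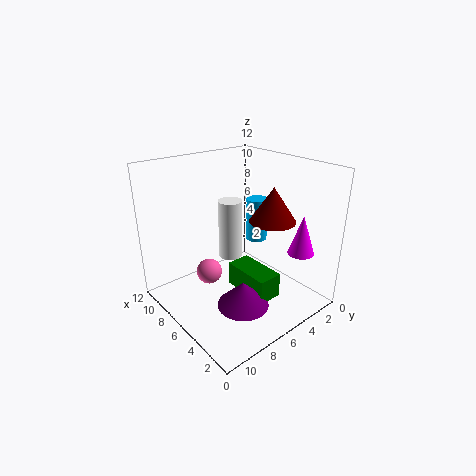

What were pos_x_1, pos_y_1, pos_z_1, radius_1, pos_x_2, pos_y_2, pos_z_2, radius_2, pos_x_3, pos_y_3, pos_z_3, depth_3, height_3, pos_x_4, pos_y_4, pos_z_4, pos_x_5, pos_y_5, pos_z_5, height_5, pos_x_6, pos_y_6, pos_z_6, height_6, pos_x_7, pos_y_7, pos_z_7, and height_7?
pos_x_1 = 7, pos_y_1 = 6, pos_z_1 = 4, radius_1 = 1, pos_x_2 = 8, pos_y_2 = 2, pos_z_2 = 4, radius_2 = 1, pos_x_3 = 2, pos_y_3 = 5, pos_z_3 = 2, depth_3 = 2, height_3 = 2, pos_x_4 = 6, pos_y_4 = 9, pos_z_4 = 4, pos_x_5 = 1, pos_y_5 = 4, pos_z_5 = 6, height_5 = 3, pos_x_6 = 5, pos_y_6 = 3, pos_z_6 = 7, height_6 = 3, pos_x_7 = 3, pos_y_7 = 8, pos_z_7 = 2, height_7 = 2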